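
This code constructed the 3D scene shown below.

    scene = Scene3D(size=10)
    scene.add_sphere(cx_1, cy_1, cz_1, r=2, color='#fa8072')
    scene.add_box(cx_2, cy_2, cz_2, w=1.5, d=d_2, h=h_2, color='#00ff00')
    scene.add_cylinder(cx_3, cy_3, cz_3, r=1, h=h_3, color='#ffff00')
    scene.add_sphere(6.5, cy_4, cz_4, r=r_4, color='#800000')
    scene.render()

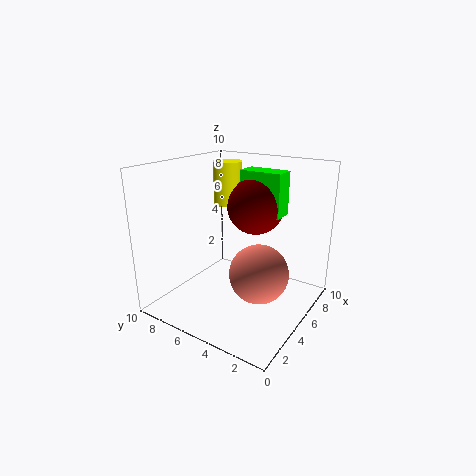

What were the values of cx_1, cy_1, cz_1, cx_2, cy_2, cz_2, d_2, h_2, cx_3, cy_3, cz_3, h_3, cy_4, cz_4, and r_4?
cx_1 = 4.5; cy_1 = 3; cz_1 = 3; cx_2 = 6; cy_2 = 2.5; cz_2 = 6.5; d_2 = 3; h_2 = 3; cx_3 = 6; cy_3 = 6.5; cz_3 = 7; h_3 = 3; cy_4 = 4.5; cz_4 = 7; r_4 = 2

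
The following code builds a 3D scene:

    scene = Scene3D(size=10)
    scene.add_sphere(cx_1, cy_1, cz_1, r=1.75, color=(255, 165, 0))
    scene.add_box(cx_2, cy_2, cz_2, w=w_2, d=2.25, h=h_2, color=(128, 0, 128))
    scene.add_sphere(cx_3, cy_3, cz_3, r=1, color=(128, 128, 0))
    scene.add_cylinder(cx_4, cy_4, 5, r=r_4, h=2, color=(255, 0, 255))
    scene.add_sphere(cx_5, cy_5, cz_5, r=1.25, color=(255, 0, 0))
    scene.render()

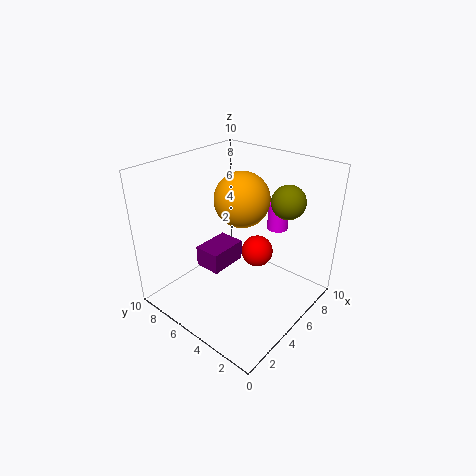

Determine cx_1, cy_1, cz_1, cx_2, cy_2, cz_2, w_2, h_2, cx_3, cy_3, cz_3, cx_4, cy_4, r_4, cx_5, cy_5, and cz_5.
cx_1 = 4.5, cy_1 = 4.25, cz_1 = 8.25, cx_2 = 5.5, cy_2 = 7.75, cz_2 = 0.25, w_2 = 3.25, h_2 = 1.75, cx_3 = 5, cy_3 = 1.25, cz_3 = 8.75, cx_4 = 8, cy_4 = 3.75, r_4 = 0.75, cx_5 = 8, cy_5 = 5.5, cz_5 = 2.25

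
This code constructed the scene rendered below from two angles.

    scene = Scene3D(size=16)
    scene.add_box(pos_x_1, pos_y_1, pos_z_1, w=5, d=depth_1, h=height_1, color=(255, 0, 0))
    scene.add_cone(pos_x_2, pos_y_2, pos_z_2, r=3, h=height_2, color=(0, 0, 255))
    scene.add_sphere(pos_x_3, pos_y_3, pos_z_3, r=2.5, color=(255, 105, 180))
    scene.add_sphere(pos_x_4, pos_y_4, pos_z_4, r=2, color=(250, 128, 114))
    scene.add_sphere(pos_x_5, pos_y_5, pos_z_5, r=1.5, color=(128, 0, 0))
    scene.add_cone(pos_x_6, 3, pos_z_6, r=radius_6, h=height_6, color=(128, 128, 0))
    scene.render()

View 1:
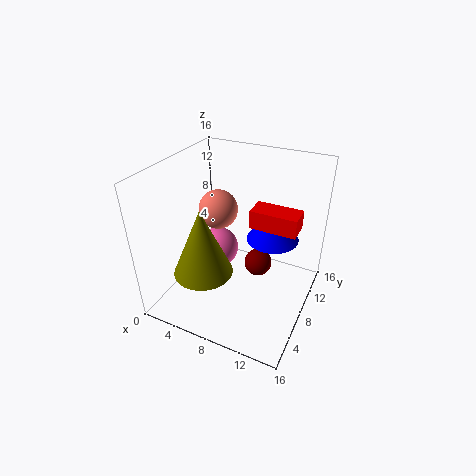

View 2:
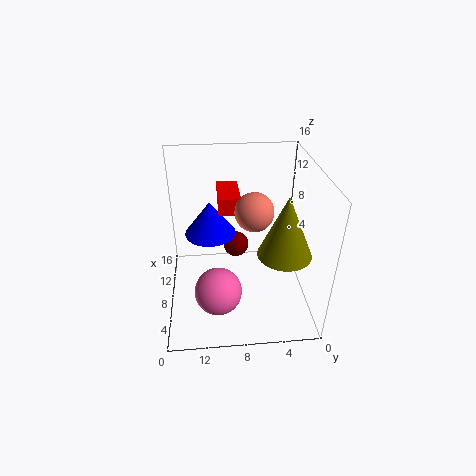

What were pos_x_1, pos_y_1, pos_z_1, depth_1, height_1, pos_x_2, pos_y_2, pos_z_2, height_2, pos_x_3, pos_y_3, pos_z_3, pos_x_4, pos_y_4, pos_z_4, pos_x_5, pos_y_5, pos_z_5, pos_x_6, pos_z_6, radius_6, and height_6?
pos_x_1 = 9.5
pos_y_1 = 7.5
pos_z_1 = 10
depth_1 = 2.5
height_1 = 2
pos_x_2 = 11
pos_y_2 = 11
pos_z_2 = 7
height_2 = 4
pos_x_3 = 4
pos_y_3 = 10.5
pos_z_3 = 4
pos_x_4 = 6.5
pos_y_4 = 6.5
pos_z_4 = 12
pos_x_5 = 10.5
pos_y_5 = 8
pos_z_5 = 5.5
pos_x_6 = 6.5
pos_z_6 = 6.5
radius_6 = 3
height_6 = 7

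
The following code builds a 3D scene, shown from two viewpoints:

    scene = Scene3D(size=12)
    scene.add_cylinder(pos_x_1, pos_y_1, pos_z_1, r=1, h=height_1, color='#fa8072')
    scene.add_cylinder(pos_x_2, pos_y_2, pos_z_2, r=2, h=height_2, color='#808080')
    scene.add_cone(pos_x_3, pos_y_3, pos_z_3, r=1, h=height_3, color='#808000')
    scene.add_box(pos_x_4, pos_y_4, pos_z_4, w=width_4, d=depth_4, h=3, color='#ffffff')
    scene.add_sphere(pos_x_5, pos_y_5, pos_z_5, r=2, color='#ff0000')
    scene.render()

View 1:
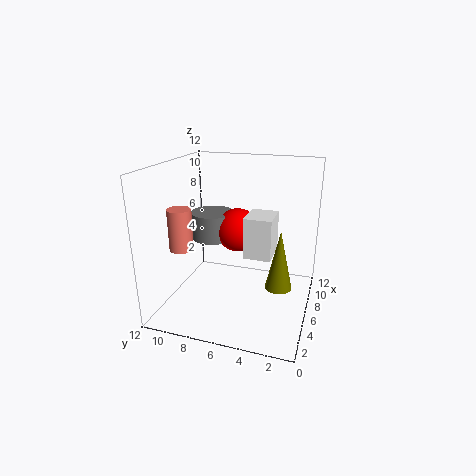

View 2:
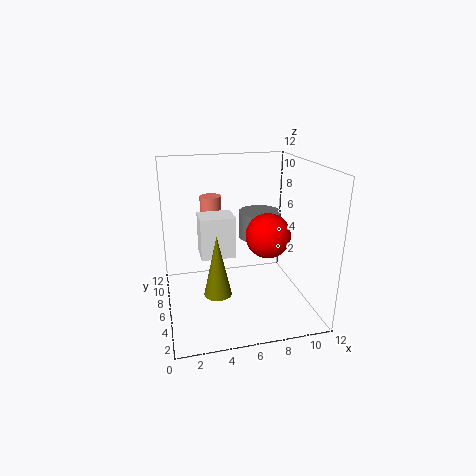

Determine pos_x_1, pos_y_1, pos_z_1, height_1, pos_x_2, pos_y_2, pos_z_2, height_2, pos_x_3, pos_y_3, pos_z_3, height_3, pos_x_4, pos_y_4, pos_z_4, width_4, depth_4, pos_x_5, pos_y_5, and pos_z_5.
pos_x_1 = 4.5, pos_y_1 = 10.5, pos_z_1 = 5, height_1 = 3.5, pos_x_2 = 9, pos_y_2 = 9.5, pos_z_2 = 4.5, height_2 = 2.5, pos_x_3 = 3.5, pos_y_3 = 2, pos_z_3 = 3.5, height_3 = 4.5, pos_x_4 = 2.5, pos_y_4 = 2.5, pos_z_4 = 6, width_4 = 2.5, depth_4 = 2, pos_x_5 = 9, pos_y_5 = 7, pos_z_5 = 5.5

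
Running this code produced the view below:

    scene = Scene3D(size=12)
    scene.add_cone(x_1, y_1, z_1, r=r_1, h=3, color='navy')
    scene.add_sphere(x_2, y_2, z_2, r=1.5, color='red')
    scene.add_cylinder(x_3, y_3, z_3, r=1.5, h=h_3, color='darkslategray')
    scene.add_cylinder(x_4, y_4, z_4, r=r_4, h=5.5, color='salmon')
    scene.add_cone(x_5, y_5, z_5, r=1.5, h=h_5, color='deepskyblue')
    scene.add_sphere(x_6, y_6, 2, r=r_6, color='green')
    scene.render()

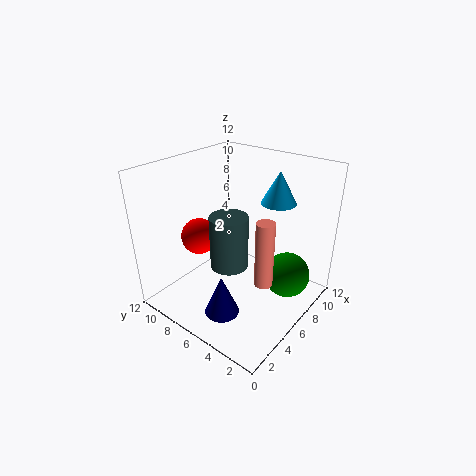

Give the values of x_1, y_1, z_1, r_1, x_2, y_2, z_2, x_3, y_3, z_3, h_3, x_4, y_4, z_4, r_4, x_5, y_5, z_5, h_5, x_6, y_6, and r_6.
x_1 = 1.25; y_1 = 3.75; z_1 = 2.75; r_1 = 1.25; x_2 = 4.25; y_2 = 8.75; z_2 = 6; x_3 = 4.25; y_3 = 5.5; z_3 = 4.5; h_3 = 4.25; x_4 = 5.5; y_4 = 3; z_4 = 3; r_4 = 0.75; x_5 = 9.25; y_5 = 4.25; z_5 = 8.5; h_5 = 2.75; x_6 = 9; y_6 = 2.75; r_6 = 2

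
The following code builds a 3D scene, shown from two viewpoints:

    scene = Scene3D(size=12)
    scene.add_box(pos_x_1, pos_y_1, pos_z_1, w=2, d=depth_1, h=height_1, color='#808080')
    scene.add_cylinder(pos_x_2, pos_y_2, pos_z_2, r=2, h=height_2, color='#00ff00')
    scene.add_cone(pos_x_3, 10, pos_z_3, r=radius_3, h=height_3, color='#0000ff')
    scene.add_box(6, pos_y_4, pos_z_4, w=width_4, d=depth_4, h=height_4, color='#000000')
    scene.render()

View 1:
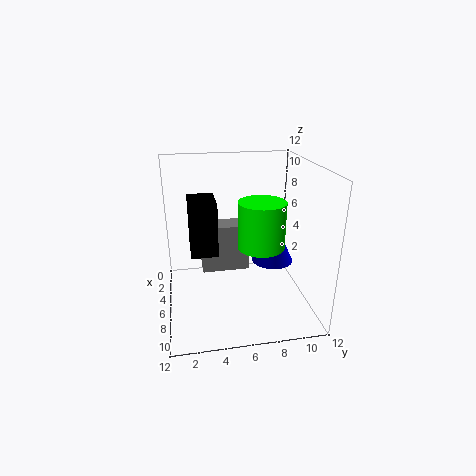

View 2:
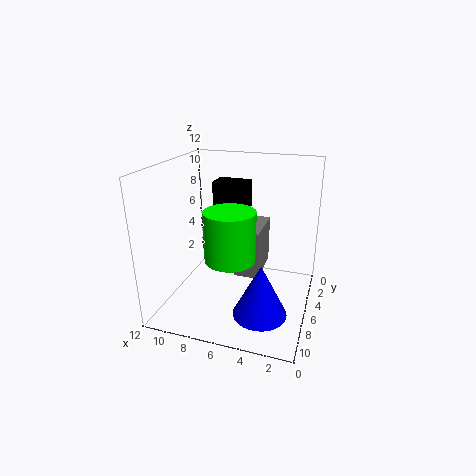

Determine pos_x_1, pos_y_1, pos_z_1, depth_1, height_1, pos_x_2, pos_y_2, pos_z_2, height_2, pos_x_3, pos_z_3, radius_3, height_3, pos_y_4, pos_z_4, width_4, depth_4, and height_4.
pos_x_1 = 4; pos_y_1 = 3; pos_z_1 = 3; depth_1 = 4; height_1 = 4; pos_x_2 = 6; pos_y_2 = 8; pos_z_2 = 5; height_2 = 4; pos_x_3 = 3; pos_z_3 = 2; radius_3 = 2; height_3 = 4; pos_y_4 = 2; pos_z_4 = 6; width_4 = 3; depth_4 = 2; height_4 = 4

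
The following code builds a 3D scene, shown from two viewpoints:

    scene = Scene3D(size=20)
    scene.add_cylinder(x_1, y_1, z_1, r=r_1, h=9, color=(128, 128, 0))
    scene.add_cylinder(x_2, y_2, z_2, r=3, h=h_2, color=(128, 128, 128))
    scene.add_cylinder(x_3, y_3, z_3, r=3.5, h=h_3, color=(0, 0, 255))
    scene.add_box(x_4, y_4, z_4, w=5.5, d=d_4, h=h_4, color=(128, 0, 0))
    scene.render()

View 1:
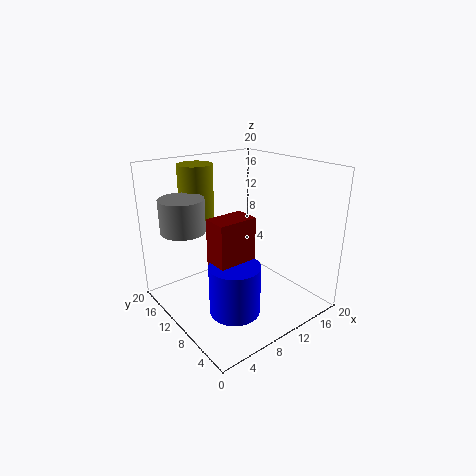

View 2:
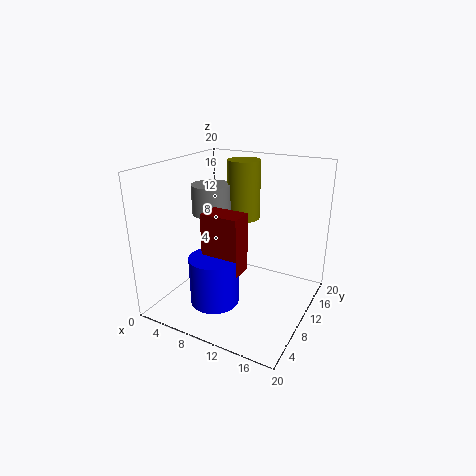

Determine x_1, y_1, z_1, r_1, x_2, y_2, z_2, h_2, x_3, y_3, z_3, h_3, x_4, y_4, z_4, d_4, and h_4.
x_1 = 7.5; y_1 = 16.5; z_1 = 10.5; r_1 = 2.5; x_2 = 3.5; y_2 = 13.5; z_2 = 11.5; h_2 = 4.5; x_3 = 7.5; y_3 = 7.5; z_3 = 0.5; h_3 = 7; x_4 = 5.5; y_4 = 7.5; z_4 = 5; d_4 = 3.5; h_4 = 8.5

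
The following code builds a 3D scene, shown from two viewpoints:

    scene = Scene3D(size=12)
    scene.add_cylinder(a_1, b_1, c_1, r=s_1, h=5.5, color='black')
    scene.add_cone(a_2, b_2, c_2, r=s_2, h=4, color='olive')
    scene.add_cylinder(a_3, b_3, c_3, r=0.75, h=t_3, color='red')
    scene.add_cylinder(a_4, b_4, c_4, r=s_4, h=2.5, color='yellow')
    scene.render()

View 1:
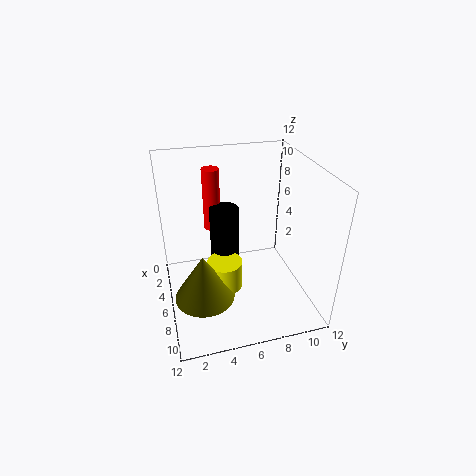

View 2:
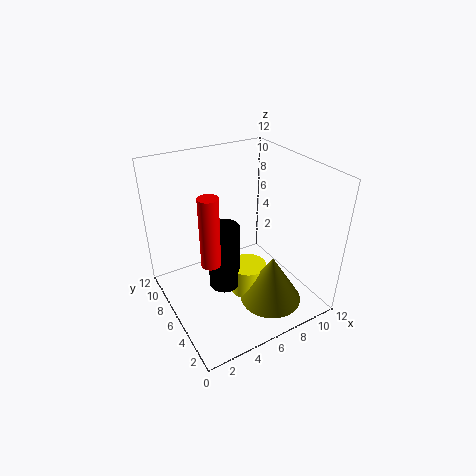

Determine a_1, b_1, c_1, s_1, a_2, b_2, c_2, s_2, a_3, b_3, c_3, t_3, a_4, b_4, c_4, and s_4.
a_1 = 4.25; b_1 = 5.25; c_1 = 2.5; s_1 = 1.25; a_2 = 7.25; b_2 = 2.75; c_2 = 1.5; s_2 = 2.5; a_3 = 2.75; b_3 = 4.5; c_3 = 5.5; t_3 = 5.5; a_4 = 6.25; b_4 = 4.75; c_4 = 1.5; s_4 = 1.5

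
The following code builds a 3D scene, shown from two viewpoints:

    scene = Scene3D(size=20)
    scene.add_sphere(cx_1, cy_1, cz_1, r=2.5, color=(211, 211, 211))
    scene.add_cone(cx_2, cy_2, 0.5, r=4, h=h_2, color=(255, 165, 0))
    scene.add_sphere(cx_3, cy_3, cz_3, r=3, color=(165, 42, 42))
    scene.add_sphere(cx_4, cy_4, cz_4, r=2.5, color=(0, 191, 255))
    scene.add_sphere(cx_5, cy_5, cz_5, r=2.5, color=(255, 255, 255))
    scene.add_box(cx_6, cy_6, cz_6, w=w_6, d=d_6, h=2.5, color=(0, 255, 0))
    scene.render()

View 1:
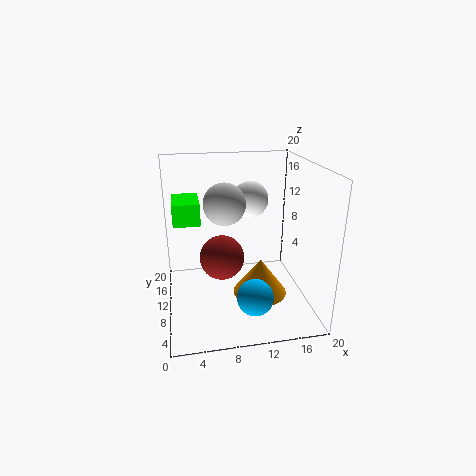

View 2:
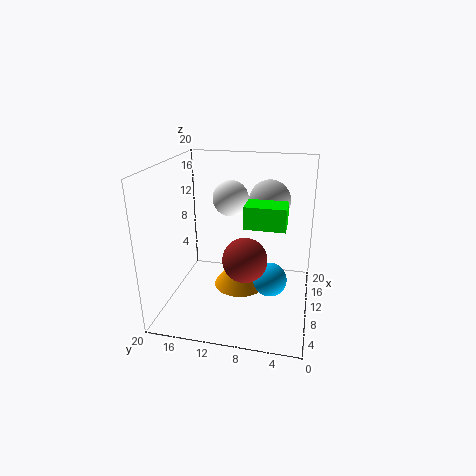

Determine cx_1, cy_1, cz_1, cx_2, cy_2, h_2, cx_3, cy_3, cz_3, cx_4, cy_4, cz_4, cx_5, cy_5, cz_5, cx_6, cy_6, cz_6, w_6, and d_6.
cx_1 = 7.5
cy_1 = 5.5
cz_1 = 16.5
cx_2 = 13.5
cy_2 = 10.5
h_2 = 5.5
cx_3 = 7.5
cy_3 = 8.5
cz_3 = 8
cx_4 = 11.5
cy_4 = 5.5
cz_4 = 3
cx_5 = 12
cy_5 = 11.5
cz_5 = 15
cx_6 = 1.5
cy_6 = 3
cz_6 = 15
w_6 = 3
d_6 = 4.5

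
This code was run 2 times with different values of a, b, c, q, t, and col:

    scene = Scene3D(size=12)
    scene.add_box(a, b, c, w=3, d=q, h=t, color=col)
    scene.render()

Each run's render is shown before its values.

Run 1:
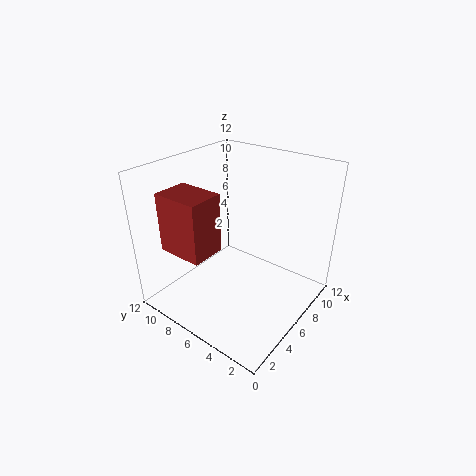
a = 2
b = 7
c = 5
q = 4
t = 5
col = 'brown'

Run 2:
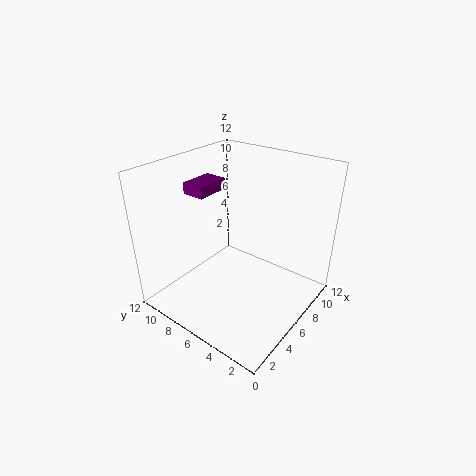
a = 5
b = 9
c = 9
q = 2
t = 1
col = 'purple'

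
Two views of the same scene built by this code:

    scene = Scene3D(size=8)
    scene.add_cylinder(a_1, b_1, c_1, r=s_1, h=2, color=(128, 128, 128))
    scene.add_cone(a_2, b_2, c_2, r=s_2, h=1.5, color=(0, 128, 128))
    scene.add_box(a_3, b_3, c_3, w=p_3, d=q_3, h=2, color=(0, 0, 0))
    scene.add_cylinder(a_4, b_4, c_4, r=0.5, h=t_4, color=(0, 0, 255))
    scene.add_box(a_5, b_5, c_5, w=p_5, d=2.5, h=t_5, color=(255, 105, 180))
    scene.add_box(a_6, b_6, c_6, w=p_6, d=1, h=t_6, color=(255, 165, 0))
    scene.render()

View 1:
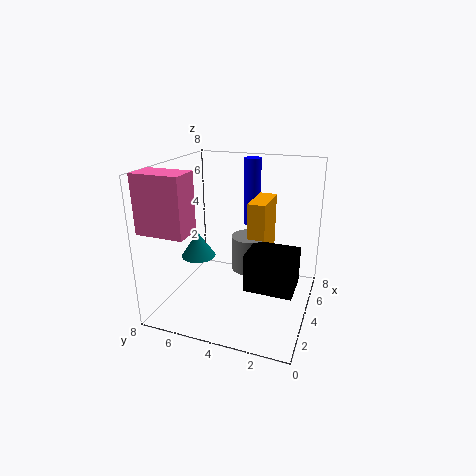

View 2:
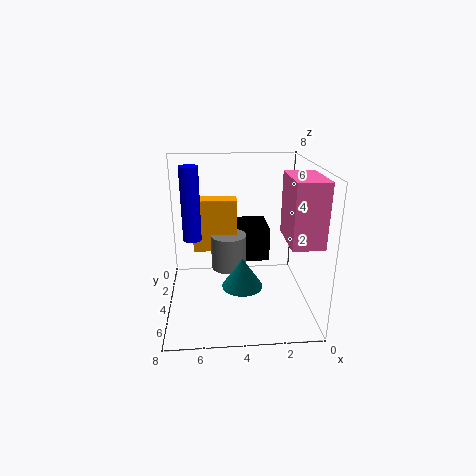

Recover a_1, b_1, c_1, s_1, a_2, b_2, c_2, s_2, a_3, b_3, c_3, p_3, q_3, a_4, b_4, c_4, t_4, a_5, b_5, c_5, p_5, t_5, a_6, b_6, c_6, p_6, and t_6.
a_1 = 4.5, b_1 = 3.5, c_1 = 2, s_1 = 1, a_2 = 4, b_2 = 6.5, c_2 = 2.5, s_2 = 1, a_3 = 2, b_3 = 0.5, c_3 = 2, p_3 = 2, q_3 = 2.5, a_4 = 6.5, b_4 = 4, c_4 = 4, t_4 = 4, a_5 = 0.5, b_5 = 5.5, c_5 = 5, p_5 = 1.5, t_5 = 3, a_6 = 4, b_6 = 2.5, c_6 = 3, p_6 = 2.5, t_6 = 3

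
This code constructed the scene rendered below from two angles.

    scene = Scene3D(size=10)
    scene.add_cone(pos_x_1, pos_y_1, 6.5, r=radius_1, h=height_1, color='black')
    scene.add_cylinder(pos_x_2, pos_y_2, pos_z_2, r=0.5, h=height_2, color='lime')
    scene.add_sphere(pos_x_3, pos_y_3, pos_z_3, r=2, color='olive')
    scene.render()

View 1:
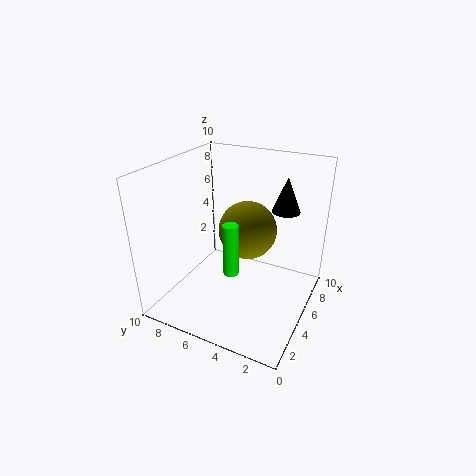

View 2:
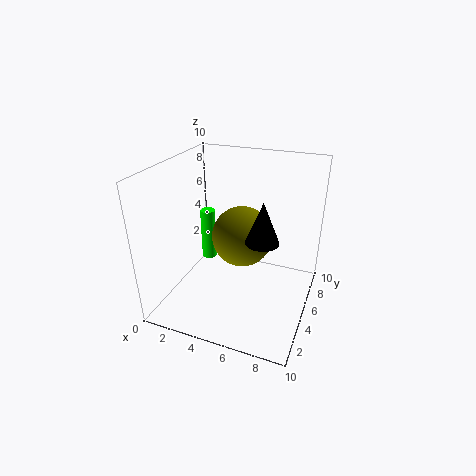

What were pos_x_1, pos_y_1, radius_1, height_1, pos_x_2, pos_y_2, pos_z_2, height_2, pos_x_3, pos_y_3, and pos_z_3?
pos_x_1 = 7.5
pos_y_1 = 2.5
radius_1 = 1
height_1 = 2.5
pos_x_2 = 3
pos_y_2 = 4.5
pos_z_2 = 3.5
height_2 = 3.5
pos_x_3 = 5.5
pos_y_3 = 4.5
pos_z_3 = 5.5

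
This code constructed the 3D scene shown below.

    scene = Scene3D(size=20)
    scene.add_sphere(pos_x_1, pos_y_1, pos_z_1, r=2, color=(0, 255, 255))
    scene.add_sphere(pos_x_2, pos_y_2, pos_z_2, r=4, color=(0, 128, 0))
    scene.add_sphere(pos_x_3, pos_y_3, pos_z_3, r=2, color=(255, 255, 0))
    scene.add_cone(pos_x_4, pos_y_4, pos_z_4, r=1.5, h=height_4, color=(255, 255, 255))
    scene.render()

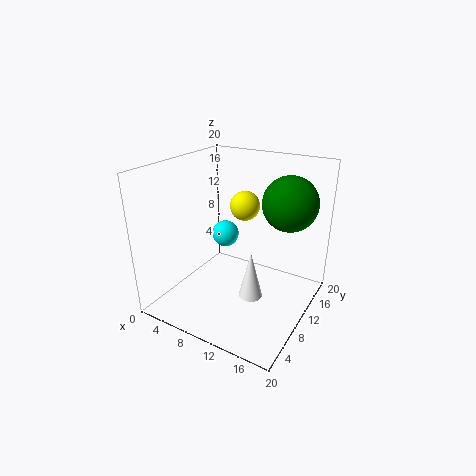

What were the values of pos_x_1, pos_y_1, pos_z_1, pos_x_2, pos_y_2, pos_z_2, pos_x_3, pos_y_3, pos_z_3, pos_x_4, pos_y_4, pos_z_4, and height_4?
pos_x_1 = 6; pos_y_1 = 13; pos_z_1 = 8.5; pos_x_2 = 15; pos_y_2 = 16; pos_z_2 = 14; pos_x_3 = 10.5; pos_y_3 = 11; pos_z_3 = 14.5; pos_x_4 = 14.5; pos_y_4 = 5.5; pos_z_4 = 5; height_4 = 6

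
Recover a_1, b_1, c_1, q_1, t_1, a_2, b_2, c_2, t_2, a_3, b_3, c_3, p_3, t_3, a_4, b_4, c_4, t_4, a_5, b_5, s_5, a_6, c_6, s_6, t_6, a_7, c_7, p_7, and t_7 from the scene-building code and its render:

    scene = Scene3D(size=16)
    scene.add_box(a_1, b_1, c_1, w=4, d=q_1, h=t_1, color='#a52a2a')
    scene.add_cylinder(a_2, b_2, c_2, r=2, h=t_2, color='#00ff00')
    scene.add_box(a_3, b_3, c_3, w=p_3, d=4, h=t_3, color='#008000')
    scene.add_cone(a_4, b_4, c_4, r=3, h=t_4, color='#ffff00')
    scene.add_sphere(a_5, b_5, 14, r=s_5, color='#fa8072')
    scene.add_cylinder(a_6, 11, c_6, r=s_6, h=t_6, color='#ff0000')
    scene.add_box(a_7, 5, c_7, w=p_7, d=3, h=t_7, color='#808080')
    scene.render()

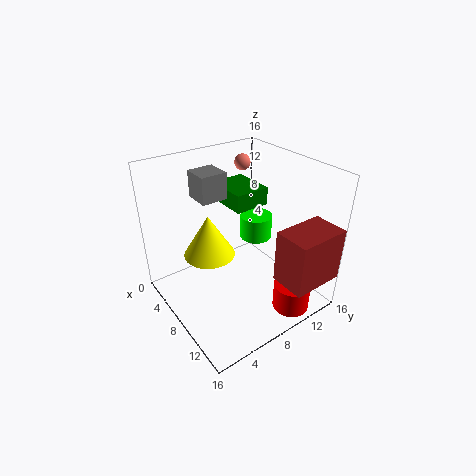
a_1 = 12; b_1 = 10; c_1 = 4; q_1 = 6; t_1 = 6; a_2 = 5; b_2 = 13; c_2 = 5; t_2 = 3; a_3 = 3; b_3 = 8; c_3 = 11; p_3 = 5; t_3 = 2; a_4 = 5; b_4 = 6; c_4 = 5; t_4 = 5; a_5 = 2; b_5 = 13; s_5 = 1; a_6 = 14; c_6 = 1; s_6 = 2; t_6 = 3; a_7 = 3; c_7 = 12; p_7 = 3; t_7 = 3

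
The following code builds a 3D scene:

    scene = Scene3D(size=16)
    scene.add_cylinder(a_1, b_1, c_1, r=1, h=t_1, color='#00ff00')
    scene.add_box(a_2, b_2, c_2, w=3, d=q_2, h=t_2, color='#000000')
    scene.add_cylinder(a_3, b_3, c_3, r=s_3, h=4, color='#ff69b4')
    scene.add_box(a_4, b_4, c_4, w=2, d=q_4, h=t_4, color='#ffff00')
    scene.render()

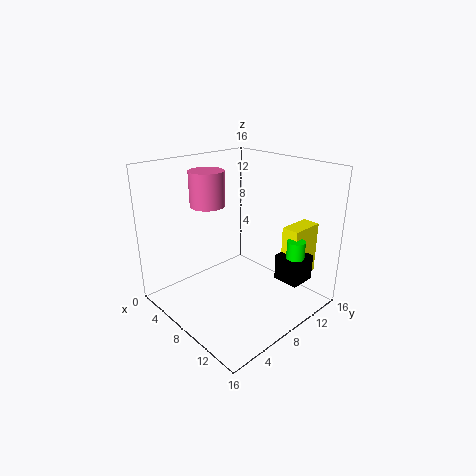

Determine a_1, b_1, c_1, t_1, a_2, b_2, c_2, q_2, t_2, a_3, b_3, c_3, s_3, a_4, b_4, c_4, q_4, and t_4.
a_1 = 13
b_1 = 12
c_1 = 3
t_1 = 5
a_2 = 11
b_2 = 11
c_2 = 3
q_2 = 3
t_2 = 3
a_3 = 4
b_3 = 7
c_3 = 11
s_3 = 2
a_4 = 11
b_4 = 12
c_4 = 3
q_4 = 4
t_4 = 6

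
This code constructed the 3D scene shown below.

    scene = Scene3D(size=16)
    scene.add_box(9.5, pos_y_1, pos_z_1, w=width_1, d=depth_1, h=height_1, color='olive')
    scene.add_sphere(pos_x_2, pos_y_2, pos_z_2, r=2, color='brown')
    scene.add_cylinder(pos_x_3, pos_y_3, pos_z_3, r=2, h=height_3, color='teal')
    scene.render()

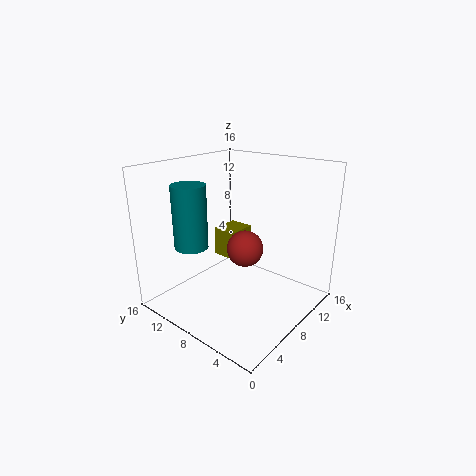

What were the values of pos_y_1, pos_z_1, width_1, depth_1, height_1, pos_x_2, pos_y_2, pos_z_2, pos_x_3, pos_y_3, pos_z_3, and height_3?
pos_y_1 = 10, pos_z_1 = 4, width_1 = 3.5, depth_1 = 3, height_1 = 3.5, pos_x_2 = 8, pos_y_2 = 7, pos_z_2 = 7, pos_x_3 = 6, pos_y_3 = 13.5, pos_z_3 = 6, height_3 = 7.5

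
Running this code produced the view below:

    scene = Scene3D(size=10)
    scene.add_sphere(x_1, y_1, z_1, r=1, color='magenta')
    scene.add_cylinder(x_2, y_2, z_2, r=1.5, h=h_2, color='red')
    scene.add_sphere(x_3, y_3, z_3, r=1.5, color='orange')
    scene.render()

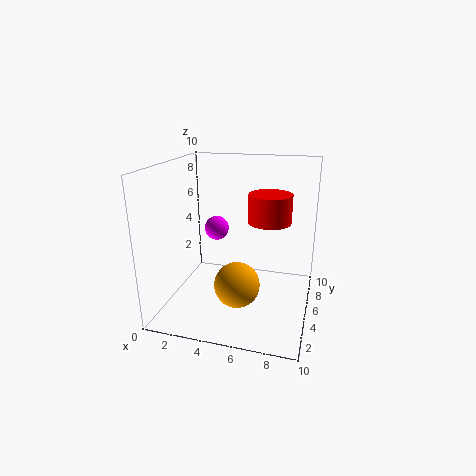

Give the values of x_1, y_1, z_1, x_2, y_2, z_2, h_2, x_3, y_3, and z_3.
x_1 = 2
y_1 = 9
z_1 = 4
x_2 = 7
y_2 = 6
z_2 = 6
h_2 = 2
x_3 = 5.5
y_3 = 3
z_3 = 2.5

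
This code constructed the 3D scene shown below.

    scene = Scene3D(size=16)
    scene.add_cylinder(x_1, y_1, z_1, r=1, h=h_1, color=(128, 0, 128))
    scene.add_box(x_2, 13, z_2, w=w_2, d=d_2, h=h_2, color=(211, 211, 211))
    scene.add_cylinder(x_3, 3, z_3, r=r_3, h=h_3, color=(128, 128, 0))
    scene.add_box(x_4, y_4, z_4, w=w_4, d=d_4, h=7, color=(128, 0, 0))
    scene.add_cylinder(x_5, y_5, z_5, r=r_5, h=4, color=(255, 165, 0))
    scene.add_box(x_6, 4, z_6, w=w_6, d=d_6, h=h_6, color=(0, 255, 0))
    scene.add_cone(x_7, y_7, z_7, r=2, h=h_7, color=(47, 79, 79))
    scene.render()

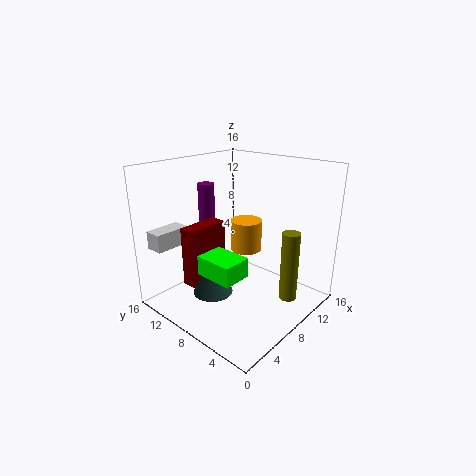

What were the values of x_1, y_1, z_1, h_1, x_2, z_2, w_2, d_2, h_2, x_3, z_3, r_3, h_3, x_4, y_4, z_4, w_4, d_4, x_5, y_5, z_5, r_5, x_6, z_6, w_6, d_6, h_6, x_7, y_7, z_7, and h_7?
x_1 = 9, y_1 = 14, z_1 = 8, h_1 = 5, x_2 = 1, z_2 = 7, w_2 = 4, d_2 = 2, h_2 = 2, x_3 = 11, z_3 = 1, r_3 = 1, h_3 = 8, x_4 = 4, y_4 = 11, z_4 = 2, w_4 = 5, d_4 = 2, x_5 = 13, y_5 = 11, z_5 = 4, r_5 = 2, x_6 = 2, z_6 = 6, w_6 = 3, d_6 = 4, h_6 = 2, x_7 = 3, y_7 = 7, z_7 = 4, h_7 = 4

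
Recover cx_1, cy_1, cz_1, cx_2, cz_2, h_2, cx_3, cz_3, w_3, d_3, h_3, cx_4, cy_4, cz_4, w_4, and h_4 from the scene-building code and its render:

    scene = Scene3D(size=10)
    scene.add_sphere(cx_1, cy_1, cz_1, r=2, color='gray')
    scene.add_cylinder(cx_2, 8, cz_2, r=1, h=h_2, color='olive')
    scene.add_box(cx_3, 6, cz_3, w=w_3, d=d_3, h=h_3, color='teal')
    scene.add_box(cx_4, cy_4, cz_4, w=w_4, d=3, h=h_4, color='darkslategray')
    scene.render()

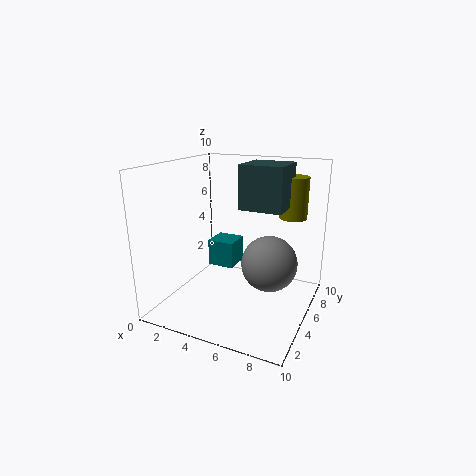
cx_1 = 7; cy_1 = 6; cz_1 = 3; cx_2 = 8; cz_2 = 6; h_2 = 3; cx_3 = 2; cz_3 = 2; w_3 = 2; d_3 = 2; h_3 = 2; cx_4 = 5; cy_4 = 5; cz_4 = 7; w_4 = 3; h_4 = 3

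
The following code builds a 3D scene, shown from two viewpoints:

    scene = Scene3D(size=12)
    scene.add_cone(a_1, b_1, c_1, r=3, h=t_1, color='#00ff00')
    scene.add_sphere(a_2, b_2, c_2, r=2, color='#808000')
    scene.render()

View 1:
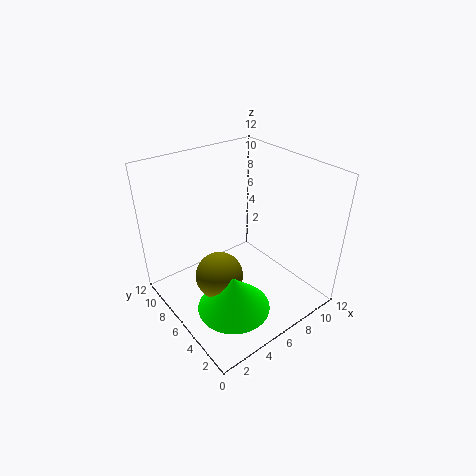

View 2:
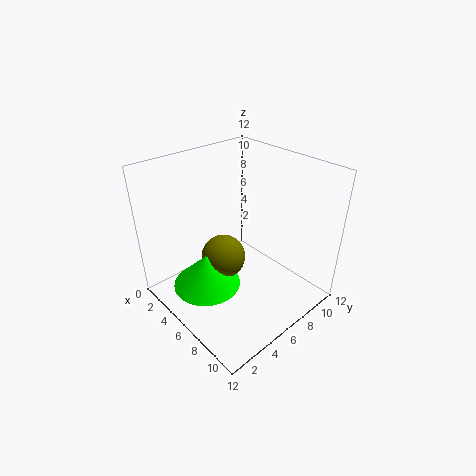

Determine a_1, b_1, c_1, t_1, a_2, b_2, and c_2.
a_1 = 4
b_1 = 4
c_1 = 1
t_1 = 3
a_2 = 4
b_2 = 6
c_2 = 3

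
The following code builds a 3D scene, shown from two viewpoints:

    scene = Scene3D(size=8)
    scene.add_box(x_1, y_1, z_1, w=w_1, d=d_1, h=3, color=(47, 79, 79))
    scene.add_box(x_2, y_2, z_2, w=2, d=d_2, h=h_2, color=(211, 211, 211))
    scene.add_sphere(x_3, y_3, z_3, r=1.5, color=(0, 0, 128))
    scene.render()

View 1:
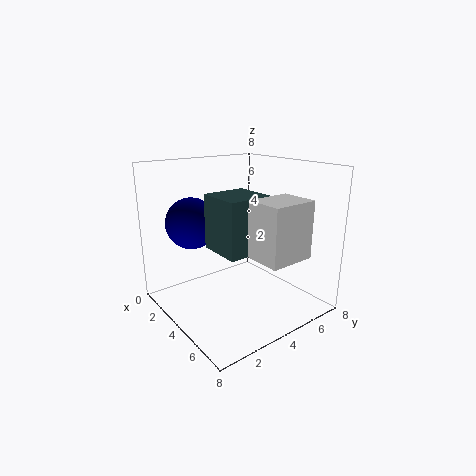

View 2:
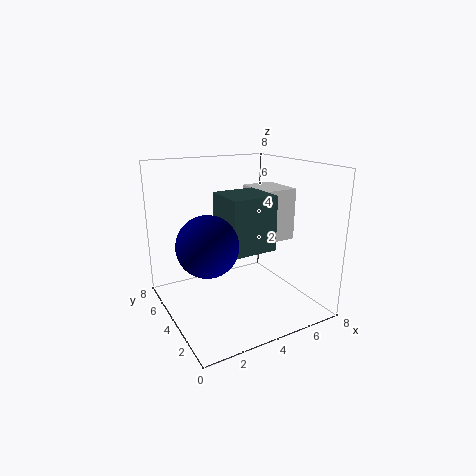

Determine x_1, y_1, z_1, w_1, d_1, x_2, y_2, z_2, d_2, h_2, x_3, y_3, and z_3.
x_1 = 3, y_1 = 2.5, z_1 = 3.5, w_1 = 2.5, d_1 = 2.5, x_2 = 5.5, y_2 = 3.5, z_2 = 3.5, d_2 = 2.5, h_2 = 3, x_3 = 1.5, y_3 = 2.5, z_3 = 4.5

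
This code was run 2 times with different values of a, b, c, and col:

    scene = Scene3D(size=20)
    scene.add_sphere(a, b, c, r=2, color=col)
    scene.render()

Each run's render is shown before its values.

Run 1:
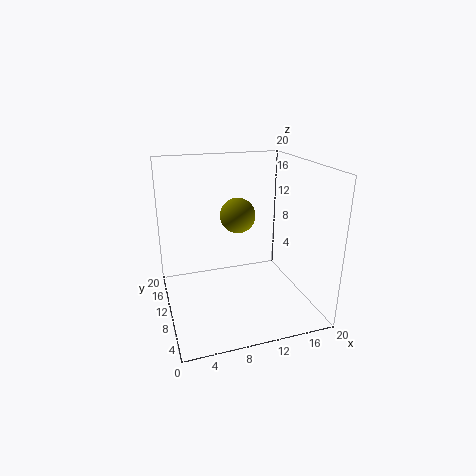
a = 8, b = 4, c = 15.5, col = 'olive'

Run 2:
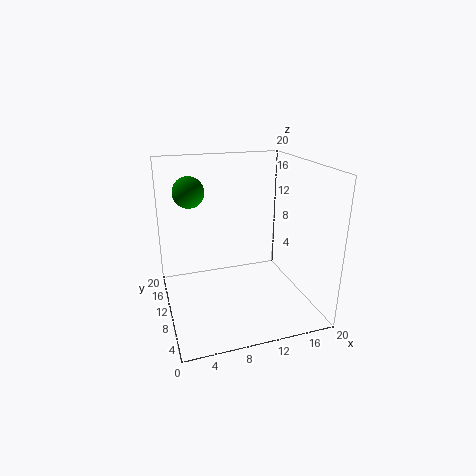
a = 3.5, b = 10, c = 17, col = 'green'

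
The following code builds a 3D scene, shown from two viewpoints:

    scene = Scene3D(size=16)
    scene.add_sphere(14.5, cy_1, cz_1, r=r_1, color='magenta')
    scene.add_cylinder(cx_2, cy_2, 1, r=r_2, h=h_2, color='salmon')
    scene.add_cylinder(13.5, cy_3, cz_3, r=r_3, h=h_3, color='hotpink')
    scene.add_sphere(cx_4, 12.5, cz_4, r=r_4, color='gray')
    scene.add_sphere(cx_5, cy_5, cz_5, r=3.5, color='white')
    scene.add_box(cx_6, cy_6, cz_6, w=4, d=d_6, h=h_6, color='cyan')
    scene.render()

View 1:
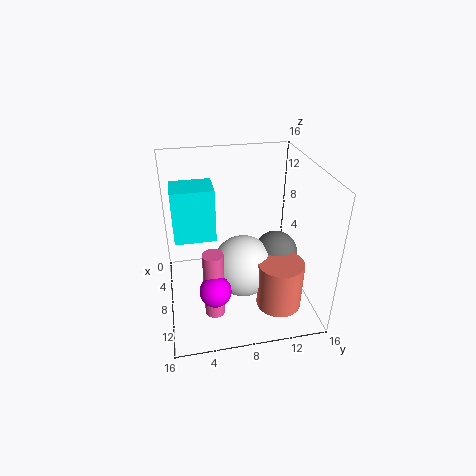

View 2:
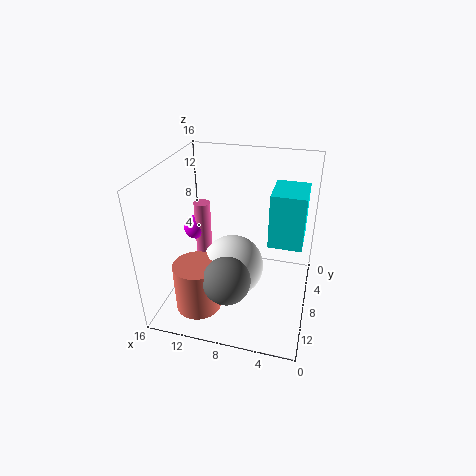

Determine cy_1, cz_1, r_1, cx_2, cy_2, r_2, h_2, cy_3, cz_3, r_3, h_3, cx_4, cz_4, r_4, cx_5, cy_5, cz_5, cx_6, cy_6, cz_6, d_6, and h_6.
cy_1 = 4.5; cz_1 = 6.5; r_1 = 1.5; cx_2 = 11.5; cy_2 = 12; r_2 = 2.5; h_2 = 5.5; cy_3 = 4.5; cz_3 = 3; r_3 = 1; h_3 = 7; cx_4 = 8; cz_4 = 5.5; r_4 = 2.5; cx_5 = 8.5; cy_5 = 8.5; cz_5 = 4.5; cx_6 = 1; cy_6 = 1; cz_6 = 6; d_6 = 5; h_6 = 6.5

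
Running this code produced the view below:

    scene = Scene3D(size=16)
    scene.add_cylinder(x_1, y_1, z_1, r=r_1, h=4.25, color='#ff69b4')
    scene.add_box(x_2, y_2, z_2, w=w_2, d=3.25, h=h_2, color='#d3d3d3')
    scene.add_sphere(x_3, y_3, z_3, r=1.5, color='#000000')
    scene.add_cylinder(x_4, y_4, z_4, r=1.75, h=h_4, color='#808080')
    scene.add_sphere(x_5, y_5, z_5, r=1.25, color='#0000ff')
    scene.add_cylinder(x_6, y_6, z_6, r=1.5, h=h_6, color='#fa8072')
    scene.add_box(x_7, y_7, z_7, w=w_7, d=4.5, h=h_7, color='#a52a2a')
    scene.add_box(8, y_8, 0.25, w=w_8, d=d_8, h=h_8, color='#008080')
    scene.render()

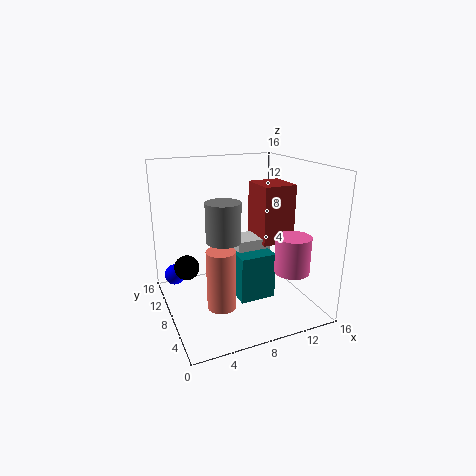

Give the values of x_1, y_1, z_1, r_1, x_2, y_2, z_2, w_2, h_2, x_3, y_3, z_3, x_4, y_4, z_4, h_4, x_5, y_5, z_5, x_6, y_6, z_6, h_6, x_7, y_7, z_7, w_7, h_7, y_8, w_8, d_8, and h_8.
x_1 = 13.5, y_1 = 5.25, z_1 = 4, r_1 = 2, x_2 = 8.5, y_2 = 8.75, z_2 = 4.75, w_2 = 4, h_2 = 2.25, x_3 = 3, y_3 = 12, z_3 = 3.5, x_4 = 5.25, y_4 = 5.25, z_4 = 9, h_4 = 4, x_5 = 1.75, y_5 = 13.25, z_5 = 2.25, x_6 = 4.75, y_6 = 4.75, z_6 = 2, h_6 = 6.25, x_7 = 11.5, y_7 = 8.25, z_7 = 6.25, w_7 = 4, h_7 = 7, y_8 = 6.75, w_8 = 4.25, d_8 = 3, h_8 = 5.5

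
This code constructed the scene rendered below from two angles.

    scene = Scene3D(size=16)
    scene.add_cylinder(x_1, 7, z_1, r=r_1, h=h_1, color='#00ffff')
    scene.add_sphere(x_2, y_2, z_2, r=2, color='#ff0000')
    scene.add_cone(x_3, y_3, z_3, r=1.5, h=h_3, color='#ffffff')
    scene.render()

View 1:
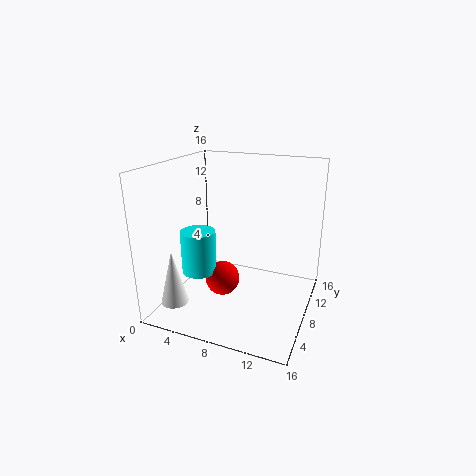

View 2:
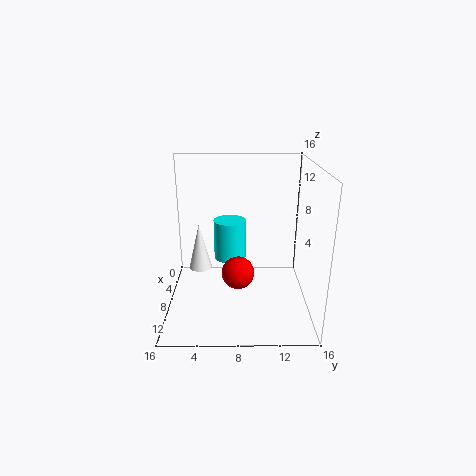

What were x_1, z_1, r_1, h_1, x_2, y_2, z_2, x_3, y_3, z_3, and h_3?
x_1 = 3.5; z_1 = 3.5; r_1 = 2; h_1 = 5; x_2 = 6; y_2 = 8; z_2 = 2.5; x_3 = 2.5; y_3 = 3; z_3 = 1.5; h_3 = 6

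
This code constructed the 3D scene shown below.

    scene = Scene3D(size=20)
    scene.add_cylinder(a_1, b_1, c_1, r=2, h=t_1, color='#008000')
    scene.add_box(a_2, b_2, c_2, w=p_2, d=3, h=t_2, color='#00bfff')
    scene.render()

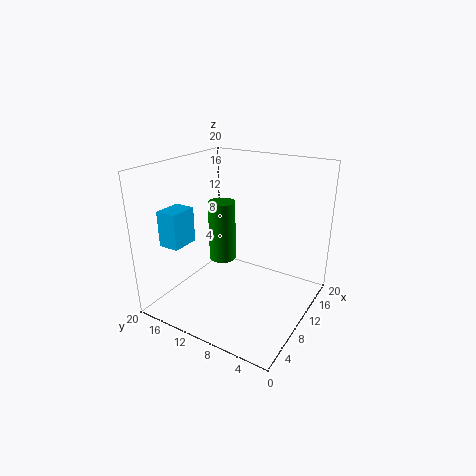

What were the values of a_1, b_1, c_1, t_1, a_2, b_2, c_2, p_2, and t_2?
a_1 = 12; b_1 = 14; c_1 = 5; t_1 = 9; a_2 = 4; b_2 = 16; c_2 = 9; p_2 = 4; t_2 = 5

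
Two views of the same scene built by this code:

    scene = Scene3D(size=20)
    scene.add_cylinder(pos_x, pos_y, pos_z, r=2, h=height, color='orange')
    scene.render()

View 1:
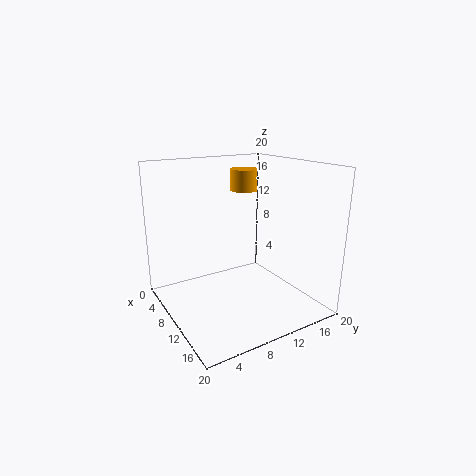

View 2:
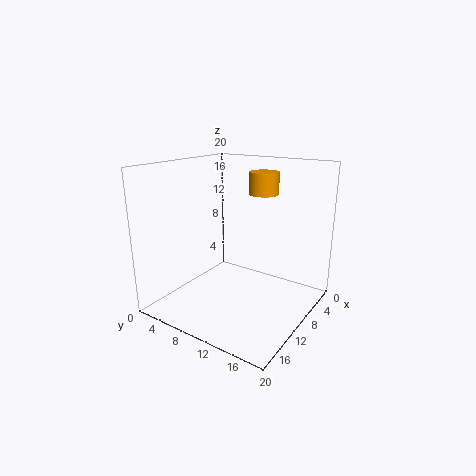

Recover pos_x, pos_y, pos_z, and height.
pos_x = 7.5
pos_y = 12.5
pos_z = 16
height = 3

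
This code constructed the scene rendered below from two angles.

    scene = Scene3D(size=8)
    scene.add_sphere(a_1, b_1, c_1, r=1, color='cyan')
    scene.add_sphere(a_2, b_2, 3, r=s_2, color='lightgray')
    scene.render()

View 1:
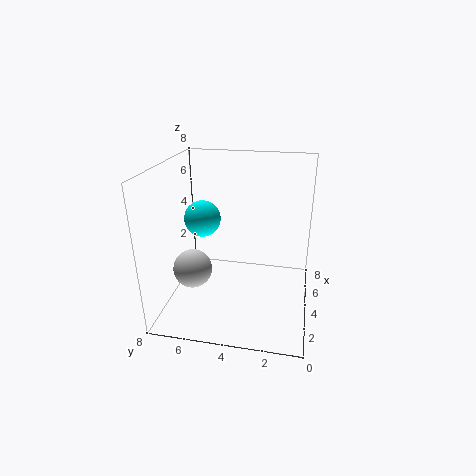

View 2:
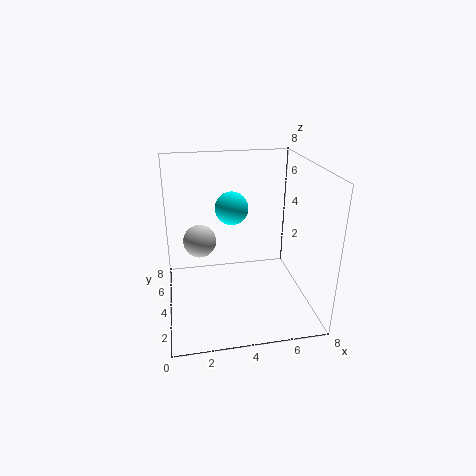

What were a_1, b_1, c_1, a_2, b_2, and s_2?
a_1 = 4; b_1 = 6; c_1 = 5; a_2 = 2; b_2 = 6; s_2 = 1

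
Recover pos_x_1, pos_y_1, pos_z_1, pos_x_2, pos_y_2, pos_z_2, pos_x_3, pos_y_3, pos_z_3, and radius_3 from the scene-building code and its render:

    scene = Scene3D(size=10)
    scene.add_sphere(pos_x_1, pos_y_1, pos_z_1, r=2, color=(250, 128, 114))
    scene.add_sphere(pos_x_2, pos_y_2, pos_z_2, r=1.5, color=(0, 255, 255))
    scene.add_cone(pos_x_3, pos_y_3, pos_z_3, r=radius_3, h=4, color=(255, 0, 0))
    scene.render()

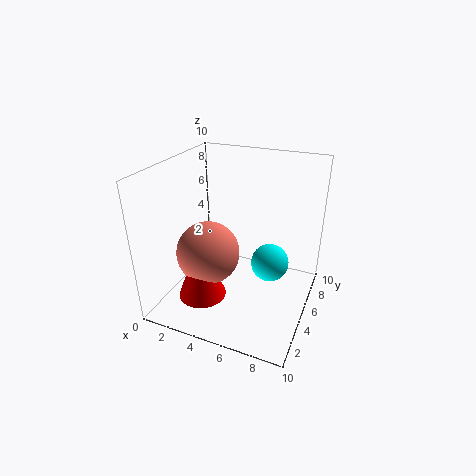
pos_x_1 = 4, pos_y_1 = 2.5, pos_z_1 = 5, pos_x_2 = 6.5, pos_y_2 = 8, pos_z_2 = 1.5, pos_x_3 = 4, pos_y_3 = 1.5, pos_z_3 = 2.5, radius_3 = 1.5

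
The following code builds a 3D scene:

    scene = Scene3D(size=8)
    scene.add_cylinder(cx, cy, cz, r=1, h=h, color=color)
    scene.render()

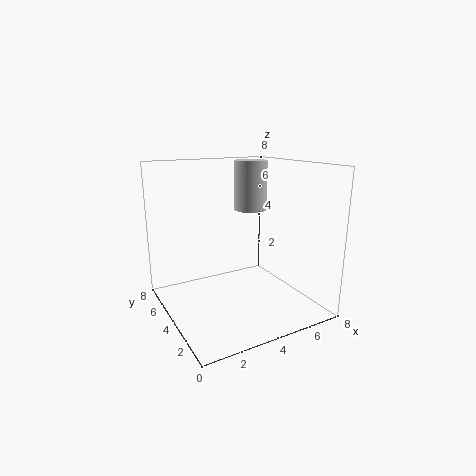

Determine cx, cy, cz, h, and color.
cx = 6
cy = 6
cz = 5
h = 3
color = 'lightgray'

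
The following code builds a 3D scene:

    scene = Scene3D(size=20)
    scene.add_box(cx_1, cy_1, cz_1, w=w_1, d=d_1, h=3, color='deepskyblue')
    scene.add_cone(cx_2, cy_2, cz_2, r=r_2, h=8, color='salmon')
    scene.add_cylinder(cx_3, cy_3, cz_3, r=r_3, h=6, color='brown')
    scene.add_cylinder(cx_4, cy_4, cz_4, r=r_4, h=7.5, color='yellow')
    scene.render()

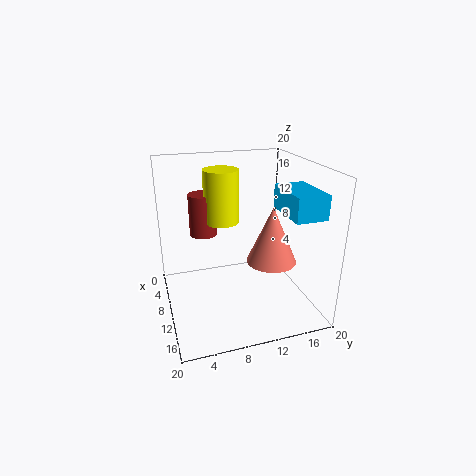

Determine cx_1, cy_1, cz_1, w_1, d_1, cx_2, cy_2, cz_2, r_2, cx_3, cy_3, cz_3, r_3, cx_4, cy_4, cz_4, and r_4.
cx_1 = 12.5; cy_1 = 14; cz_1 = 15; w_1 = 6.5; d_1 = 4; cx_2 = 11.5; cy_2 = 14.5; cz_2 = 6.5; r_2 = 3.5; cx_3 = 6; cy_3 = 6; cz_3 = 9.5; r_3 = 2; cx_4 = 7; cy_4 = 8.5; cz_4 = 11.5; r_4 = 2.5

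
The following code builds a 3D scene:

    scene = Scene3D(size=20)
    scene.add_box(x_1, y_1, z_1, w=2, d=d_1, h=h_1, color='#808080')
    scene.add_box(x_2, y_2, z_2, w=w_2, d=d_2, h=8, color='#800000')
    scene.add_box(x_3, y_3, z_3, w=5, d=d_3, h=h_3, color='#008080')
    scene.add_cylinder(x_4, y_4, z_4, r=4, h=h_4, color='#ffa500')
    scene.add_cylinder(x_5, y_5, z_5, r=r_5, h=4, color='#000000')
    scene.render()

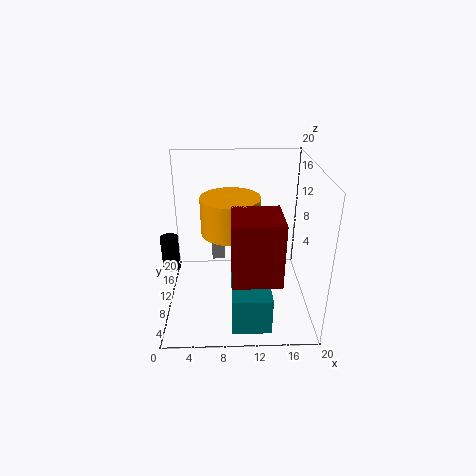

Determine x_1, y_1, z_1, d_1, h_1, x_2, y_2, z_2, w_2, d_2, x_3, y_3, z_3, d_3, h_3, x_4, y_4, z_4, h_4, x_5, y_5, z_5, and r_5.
x_1 = 6
y_1 = 16
z_1 = 3
d_1 = 3
h_1 = 4
x_2 = 9
y_2 = 1
z_2 = 8
w_2 = 6
d_2 = 6
x_3 = 9
y_3 = 1
z_3 = 1
d_3 = 7
h_3 = 5
x_4 = 9
y_4 = 10
z_4 = 11
h_4 = 5
x_5 = 2
y_5 = 3
z_5 = 10
r_5 = 1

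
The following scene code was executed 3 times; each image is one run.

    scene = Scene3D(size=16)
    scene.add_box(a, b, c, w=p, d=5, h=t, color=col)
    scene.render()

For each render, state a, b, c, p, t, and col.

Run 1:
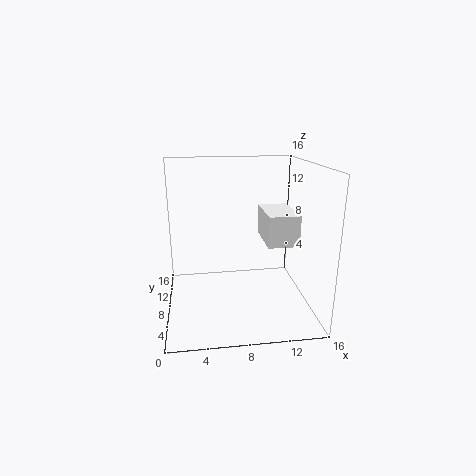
a = 10; b = 2; c = 9; p = 3; t = 3; col = 'white'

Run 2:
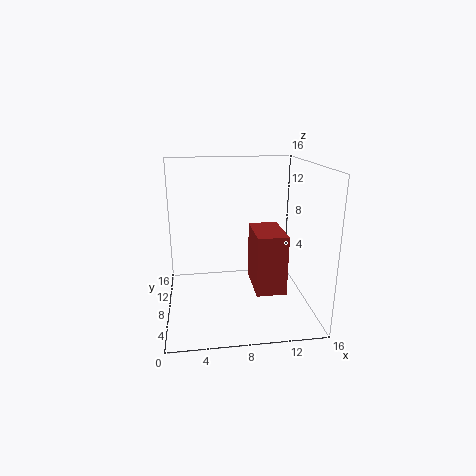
a = 9; b = 2; c = 4; p = 3; t = 6; col = 'brown'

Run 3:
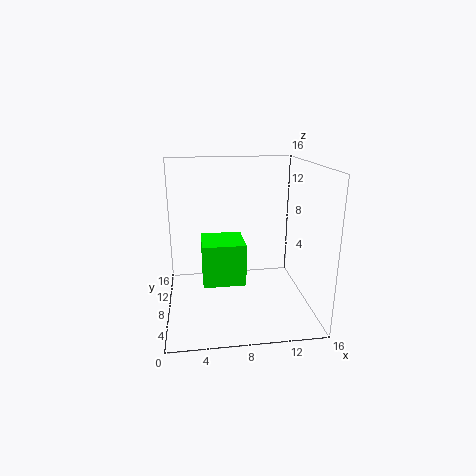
a = 4; b = 8; c = 2; p = 5; t = 5; col = 'lime'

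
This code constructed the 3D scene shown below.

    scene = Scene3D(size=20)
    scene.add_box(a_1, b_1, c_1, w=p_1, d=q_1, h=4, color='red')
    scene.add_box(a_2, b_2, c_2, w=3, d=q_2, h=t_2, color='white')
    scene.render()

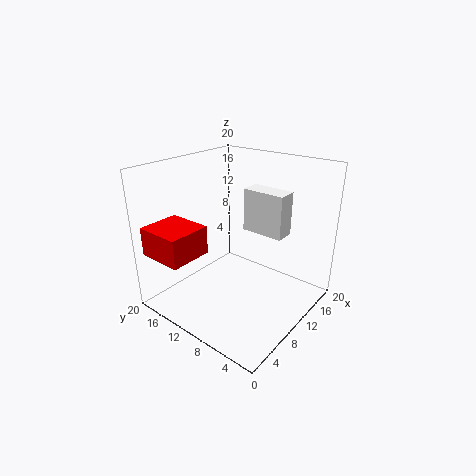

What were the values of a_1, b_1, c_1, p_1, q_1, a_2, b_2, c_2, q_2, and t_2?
a_1 = 1, b_1 = 13, c_1 = 8, p_1 = 6, q_1 = 6.5, a_2 = 14.5, b_2 = 6, c_2 = 9, q_2 = 6.5, t_2 = 6.5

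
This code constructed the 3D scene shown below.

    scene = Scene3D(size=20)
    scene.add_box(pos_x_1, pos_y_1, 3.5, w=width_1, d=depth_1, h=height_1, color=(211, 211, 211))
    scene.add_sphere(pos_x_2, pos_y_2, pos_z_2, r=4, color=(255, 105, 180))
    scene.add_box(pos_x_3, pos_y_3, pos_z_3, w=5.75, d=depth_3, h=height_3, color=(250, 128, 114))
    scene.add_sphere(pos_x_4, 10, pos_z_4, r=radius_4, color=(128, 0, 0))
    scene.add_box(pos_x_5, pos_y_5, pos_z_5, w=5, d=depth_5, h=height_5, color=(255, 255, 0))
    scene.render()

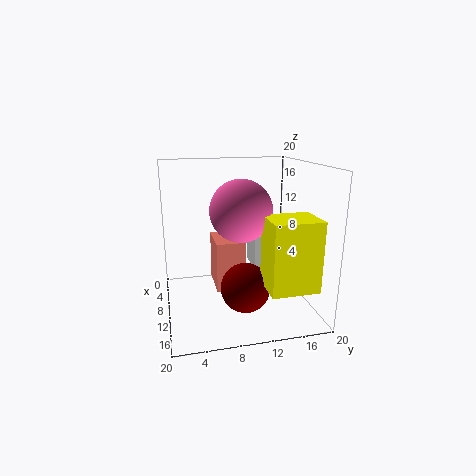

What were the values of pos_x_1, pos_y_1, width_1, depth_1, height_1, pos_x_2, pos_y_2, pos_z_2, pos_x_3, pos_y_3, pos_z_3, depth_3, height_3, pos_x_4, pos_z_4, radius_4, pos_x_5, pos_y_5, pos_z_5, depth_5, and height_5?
pos_x_1 = 1.75
pos_y_1 = 13.5
width_1 = 5
depth_1 = 2.75
height_1 = 5.25
pos_x_2 = 12.75
pos_y_2 = 9.75
pos_z_2 = 14.5
pos_x_3 = 5.75
pos_y_3 = 6.75
pos_z_3 = 2.75
depth_3 = 4
height_3 = 7
pos_x_4 = 14.25
pos_z_4 = 4.5
radius_4 = 3.25
pos_x_5 = 15
pos_y_5 = 11.75
pos_z_5 = 5.75
depth_5 = 6
height_5 = 8.75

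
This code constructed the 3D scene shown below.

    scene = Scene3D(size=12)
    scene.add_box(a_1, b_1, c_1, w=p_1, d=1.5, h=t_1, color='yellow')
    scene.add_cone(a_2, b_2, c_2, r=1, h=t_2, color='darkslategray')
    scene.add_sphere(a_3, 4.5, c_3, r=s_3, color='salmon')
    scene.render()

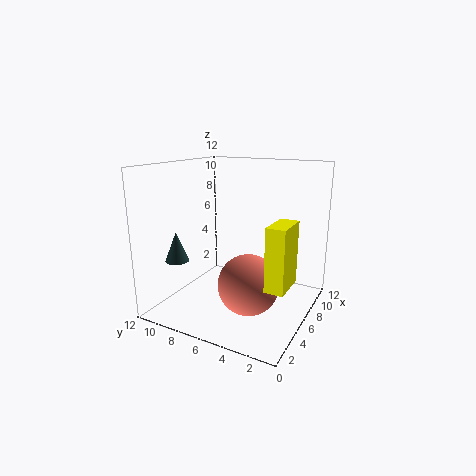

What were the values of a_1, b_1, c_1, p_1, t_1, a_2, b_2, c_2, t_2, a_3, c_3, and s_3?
a_1 = 3.5; b_1 = 1; c_1 = 3; p_1 = 3; t_1 = 5; a_2 = 3.5; b_2 = 10.5; c_2 = 4; t_2 = 2.5; a_3 = 5; c_3 = 2.5; s_3 = 2.5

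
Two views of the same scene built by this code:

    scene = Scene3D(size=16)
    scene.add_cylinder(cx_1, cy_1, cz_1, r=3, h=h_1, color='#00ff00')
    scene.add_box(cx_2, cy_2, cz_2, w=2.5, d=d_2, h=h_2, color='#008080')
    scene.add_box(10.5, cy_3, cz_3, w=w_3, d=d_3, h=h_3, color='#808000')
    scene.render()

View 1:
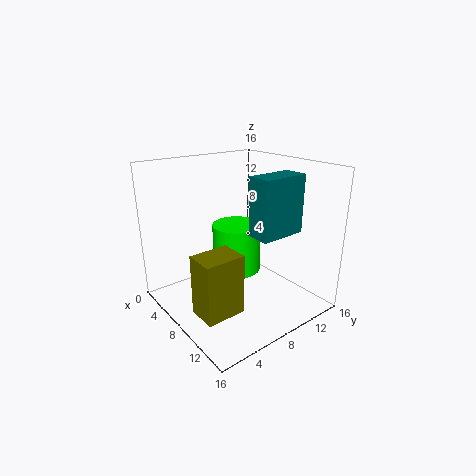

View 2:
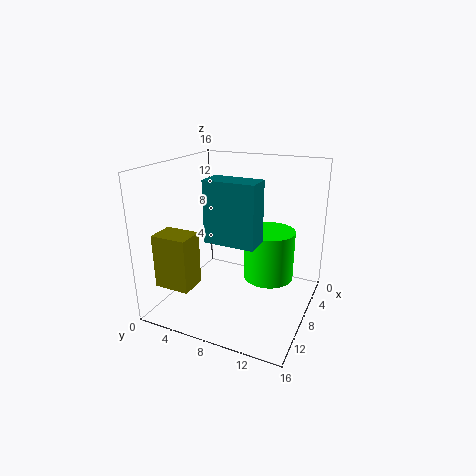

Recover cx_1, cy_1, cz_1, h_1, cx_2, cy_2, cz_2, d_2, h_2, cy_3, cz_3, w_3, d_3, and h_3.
cx_1 = 4.5, cy_1 = 10.5, cz_1 = 2, h_1 = 6, cx_2 = 11, cy_2 = 7, cz_2 = 9.5, d_2 = 5, h_2 = 6, cy_3 = 0.5, cz_3 = 3, w_3 = 3, d_3 = 4, h_3 = 6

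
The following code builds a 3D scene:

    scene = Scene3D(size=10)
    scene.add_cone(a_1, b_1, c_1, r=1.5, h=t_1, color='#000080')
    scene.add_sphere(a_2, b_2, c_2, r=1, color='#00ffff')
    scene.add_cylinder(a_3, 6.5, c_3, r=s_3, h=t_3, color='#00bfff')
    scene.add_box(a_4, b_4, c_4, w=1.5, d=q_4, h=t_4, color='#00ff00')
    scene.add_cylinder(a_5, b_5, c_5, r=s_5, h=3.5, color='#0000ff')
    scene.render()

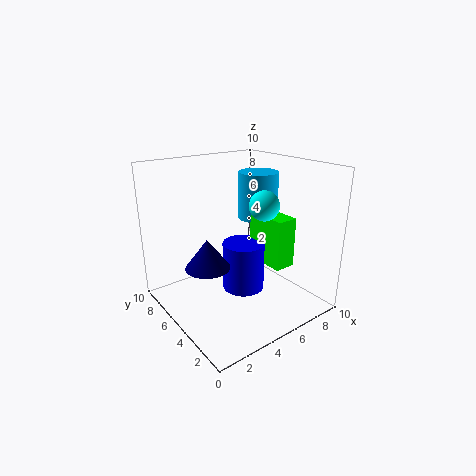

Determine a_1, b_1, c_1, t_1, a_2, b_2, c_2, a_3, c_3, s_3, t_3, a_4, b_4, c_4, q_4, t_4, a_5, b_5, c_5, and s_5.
a_1 = 2.5
b_1 = 5
c_1 = 3.5
t_1 = 2
a_2 = 6
b_2 = 3.5
c_2 = 7.5
a_3 = 8
c_3 = 5.5
s_3 = 1.5
t_3 = 3.5
a_4 = 6.5
b_4 = 2.5
c_4 = 3
q_4 = 3
t_4 = 3.5
a_5 = 5.5
b_5 = 5
c_5 = 1
s_5 = 1.5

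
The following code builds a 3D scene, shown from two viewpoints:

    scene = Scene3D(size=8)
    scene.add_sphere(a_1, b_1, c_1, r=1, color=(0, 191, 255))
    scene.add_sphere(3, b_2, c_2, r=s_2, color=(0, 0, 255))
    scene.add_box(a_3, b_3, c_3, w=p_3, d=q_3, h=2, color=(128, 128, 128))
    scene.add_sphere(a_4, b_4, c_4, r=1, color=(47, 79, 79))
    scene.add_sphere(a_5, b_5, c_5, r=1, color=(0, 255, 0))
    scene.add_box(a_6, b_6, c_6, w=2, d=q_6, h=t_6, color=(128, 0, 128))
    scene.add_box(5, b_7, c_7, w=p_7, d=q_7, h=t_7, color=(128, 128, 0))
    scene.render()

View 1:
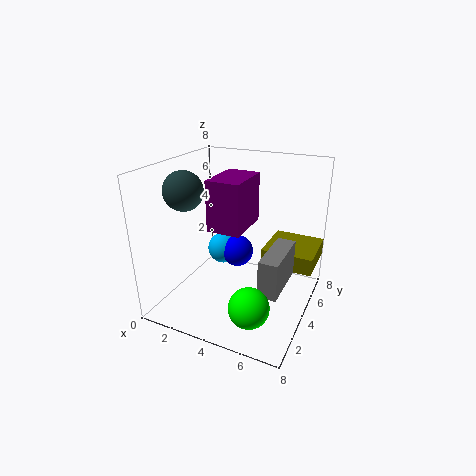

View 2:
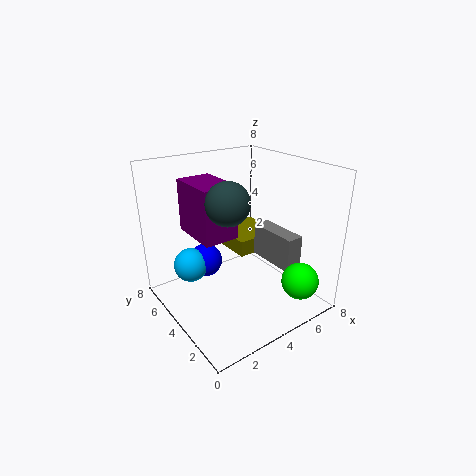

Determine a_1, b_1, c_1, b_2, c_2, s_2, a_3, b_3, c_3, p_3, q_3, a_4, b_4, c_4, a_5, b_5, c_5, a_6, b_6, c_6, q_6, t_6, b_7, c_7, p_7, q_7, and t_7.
a_1 = 2
b_1 = 6
c_1 = 2
b_2 = 6
c_2 = 2
s_2 = 1
a_3 = 6
b_3 = 2
c_3 = 2
p_3 = 1
q_3 = 3
a_4 = 2
b_4 = 2
c_4 = 7
a_5 = 6
b_5 = 1
c_5 = 2
a_6 = 2
b_6 = 4
c_6 = 4
q_6 = 3
t_6 = 3
b_7 = 5
c_7 = 2
p_7 = 3
q_7 = 3
t_7 = 1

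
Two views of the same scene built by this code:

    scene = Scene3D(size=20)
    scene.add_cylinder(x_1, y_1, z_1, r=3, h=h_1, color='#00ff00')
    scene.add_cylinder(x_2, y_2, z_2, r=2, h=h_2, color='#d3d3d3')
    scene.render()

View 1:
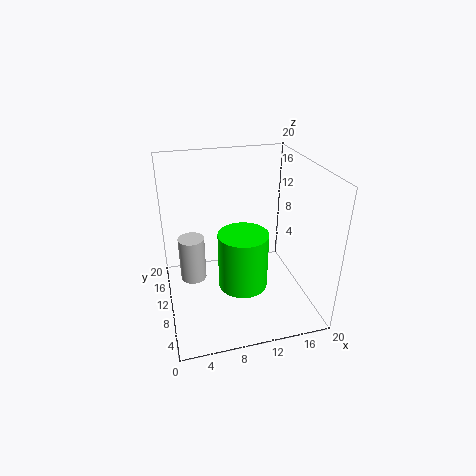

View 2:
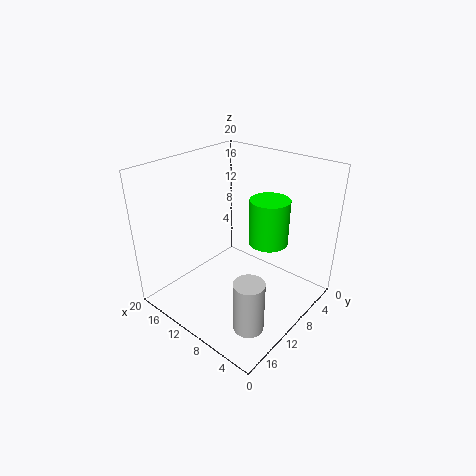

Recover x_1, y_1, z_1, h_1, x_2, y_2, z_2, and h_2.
x_1 = 9, y_1 = 4, z_1 = 7, h_1 = 7, x_2 = 4, y_2 = 15, z_2 = 1, h_2 = 7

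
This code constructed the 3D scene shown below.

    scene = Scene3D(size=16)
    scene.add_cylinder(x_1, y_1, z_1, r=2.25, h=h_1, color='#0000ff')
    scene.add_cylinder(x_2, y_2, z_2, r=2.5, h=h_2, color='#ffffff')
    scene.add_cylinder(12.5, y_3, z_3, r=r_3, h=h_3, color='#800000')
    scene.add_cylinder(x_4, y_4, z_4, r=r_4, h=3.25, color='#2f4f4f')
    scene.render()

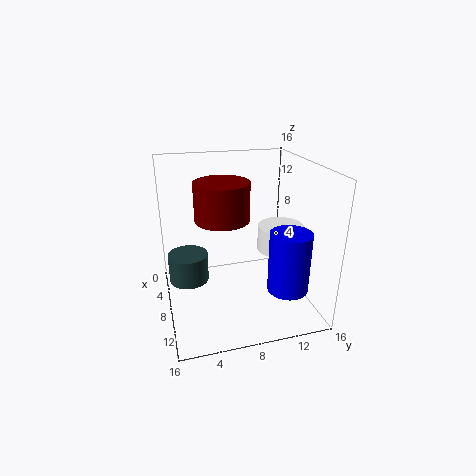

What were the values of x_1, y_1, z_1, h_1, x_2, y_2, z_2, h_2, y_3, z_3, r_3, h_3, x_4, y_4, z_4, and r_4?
x_1 = 11.5, y_1 = 12.75, z_1 = 2.75, h_1 = 6.75, x_2 = 9.25, y_2 = 12.5, z_2 = 6.75, h_2 = 2.75, y_3 = 5.25, z_3 = 12.25, r_3 = 2.5, h_3 = 3.5, x_4 = 6.5, y_4 = 2.5, z_4 = 2.75, r_4 = 2.25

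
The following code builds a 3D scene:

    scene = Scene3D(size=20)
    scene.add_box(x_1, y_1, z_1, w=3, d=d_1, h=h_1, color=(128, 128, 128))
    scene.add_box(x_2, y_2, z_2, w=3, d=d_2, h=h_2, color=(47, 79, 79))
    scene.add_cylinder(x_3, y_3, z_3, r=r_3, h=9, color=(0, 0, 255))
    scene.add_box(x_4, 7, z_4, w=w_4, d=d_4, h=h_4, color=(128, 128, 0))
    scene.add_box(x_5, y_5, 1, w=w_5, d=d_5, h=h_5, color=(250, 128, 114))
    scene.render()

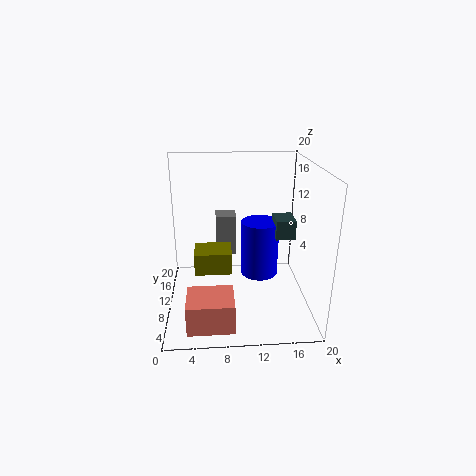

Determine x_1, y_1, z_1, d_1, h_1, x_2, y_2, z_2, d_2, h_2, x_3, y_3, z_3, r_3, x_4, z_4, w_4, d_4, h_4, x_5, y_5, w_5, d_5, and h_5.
x_1 = 7, y_1 = 13, z_1 = 6, d_1 = 3, h_1 = 6, x_2 = 16, y_2 = 13, z_2 = 8, d_2 = 4, h_2 = 3, x_3 = 14, y_3 = 16, z_3 = 1, r_3 = 3, x_4 = 4, z_4 = 6, w_4 = 5, d_4 = 4, h_4 = 3, x_5 = 3, y_5 = 1, w_5 = 6, d_5 = 5, h_5 = 4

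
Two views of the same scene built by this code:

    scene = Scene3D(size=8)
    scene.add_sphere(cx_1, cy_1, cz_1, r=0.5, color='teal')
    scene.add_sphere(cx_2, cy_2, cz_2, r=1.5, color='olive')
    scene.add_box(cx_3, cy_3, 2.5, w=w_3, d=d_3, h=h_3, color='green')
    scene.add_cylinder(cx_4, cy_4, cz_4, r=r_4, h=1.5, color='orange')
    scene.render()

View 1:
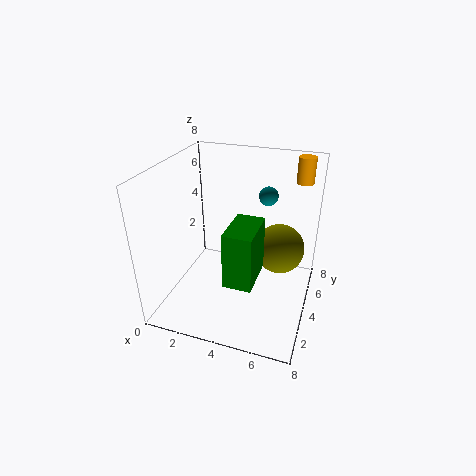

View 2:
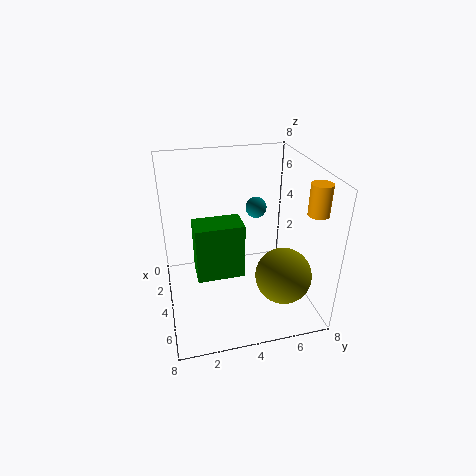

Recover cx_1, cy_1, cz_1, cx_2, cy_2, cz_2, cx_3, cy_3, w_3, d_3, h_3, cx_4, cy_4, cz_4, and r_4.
cx_1 = 5.5, cy_1 = 4.5, cz_1 = 6.5, cx_2 = 6, cy_2 = 6, cz_2 = 2.5, cx_3 = 4, cy_3 = 1.5, w_3 = 1.5, d_3 = 2.5, h_3 = 3, cx_4 = 7, cy_4 = 7, cz_4 = 6.5, r_4 = 0.5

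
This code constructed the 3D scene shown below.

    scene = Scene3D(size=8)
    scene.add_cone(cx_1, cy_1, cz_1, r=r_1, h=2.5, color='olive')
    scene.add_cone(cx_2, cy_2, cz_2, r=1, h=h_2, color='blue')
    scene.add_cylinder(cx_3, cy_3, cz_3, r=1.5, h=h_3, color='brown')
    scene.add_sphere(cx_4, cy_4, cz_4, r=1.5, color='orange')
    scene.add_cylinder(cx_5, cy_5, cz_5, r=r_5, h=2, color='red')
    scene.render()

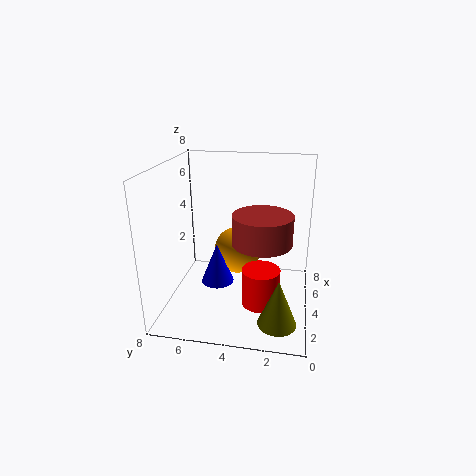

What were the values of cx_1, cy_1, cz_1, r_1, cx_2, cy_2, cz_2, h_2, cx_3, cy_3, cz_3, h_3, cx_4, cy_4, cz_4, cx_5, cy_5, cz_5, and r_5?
cx_1 = 1.5
cy_1 = 1.5
cz_1 = 0.5
r_1 = 1
cx_2 = 5
cy_2 = 5.5
cz_2 = 0.5
h_2 = 2.5
cx_3 = 2.5
cy_3 = 2.5
cz_3 = 4.5
h_3 = 1.5
cx_4 = 6.5
cy_4 = 4.5
cz_4 = 2
cx_5 = 2.5
cy_5 = 2.5
cz_5 = 1
r_5 = 1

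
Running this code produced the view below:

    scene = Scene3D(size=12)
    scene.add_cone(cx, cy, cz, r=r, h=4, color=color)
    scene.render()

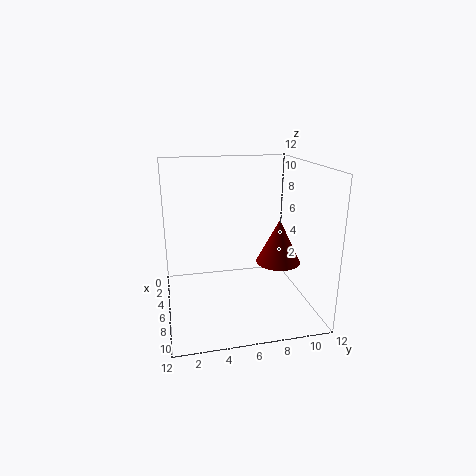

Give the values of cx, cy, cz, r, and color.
cx = 5
cy = 10
cz = 3
r = 2
color = 'maroon'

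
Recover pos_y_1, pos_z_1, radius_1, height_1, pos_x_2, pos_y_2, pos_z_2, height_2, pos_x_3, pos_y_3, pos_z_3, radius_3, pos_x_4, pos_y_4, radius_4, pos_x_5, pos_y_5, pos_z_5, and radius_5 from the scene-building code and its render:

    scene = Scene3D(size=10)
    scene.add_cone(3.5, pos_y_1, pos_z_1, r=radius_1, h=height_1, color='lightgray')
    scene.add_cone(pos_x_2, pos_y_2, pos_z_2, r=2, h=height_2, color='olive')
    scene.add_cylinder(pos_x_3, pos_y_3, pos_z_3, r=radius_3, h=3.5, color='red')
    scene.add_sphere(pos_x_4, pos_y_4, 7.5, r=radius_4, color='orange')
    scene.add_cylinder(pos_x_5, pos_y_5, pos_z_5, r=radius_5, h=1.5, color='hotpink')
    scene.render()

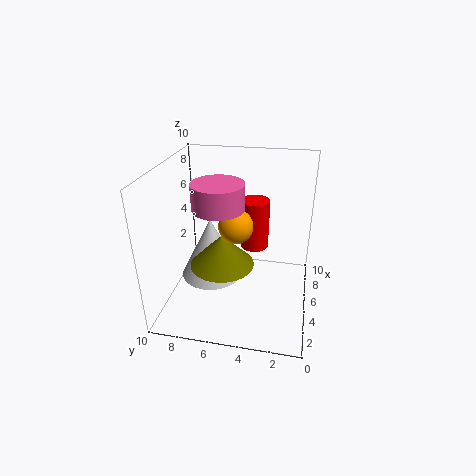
pos_y_1 = 6.5, pos_z_1 = 3, radius_1 = 2, height_1 = 4, pos_x_2 = 2.5, pos_y_2 = 5.5, pos_z_2 = 4.5, height_2 = 2, pos_x_3 = 6, pos_y_3 = 4, pos_z_3 = 4, radius_3 = 1, pos_x_4 = 2, pos_y_4 = 4.5, radius_4 = 1, pos_x_5 = 2, pos_y_5 = 5.5, pos_z_5 = 8.5, radius_5 = 1.5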